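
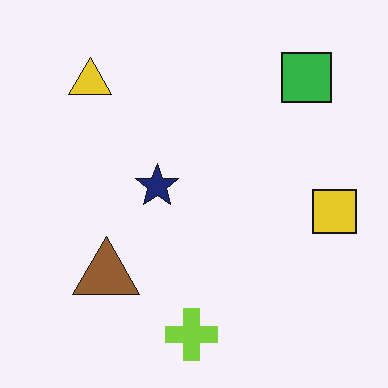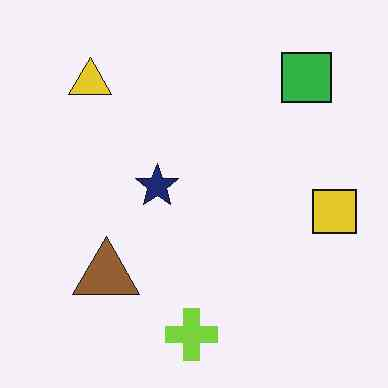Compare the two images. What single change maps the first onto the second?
It was JPEG-compressed with visible artifacts.

Blocky 8×8 compression artifacts appear around shape edges and the flat background shows ringing — characteristic JPEG degradation.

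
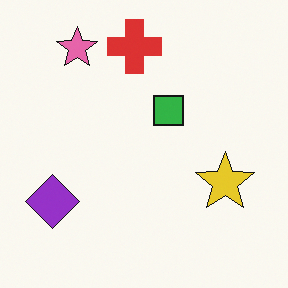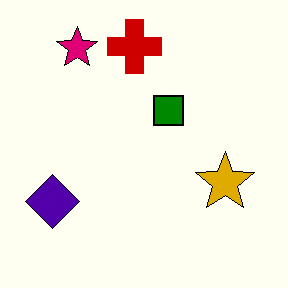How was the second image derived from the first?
Boosted in contrast.

Tones are pushed away from mid-grey across the whole image — a global contrast change.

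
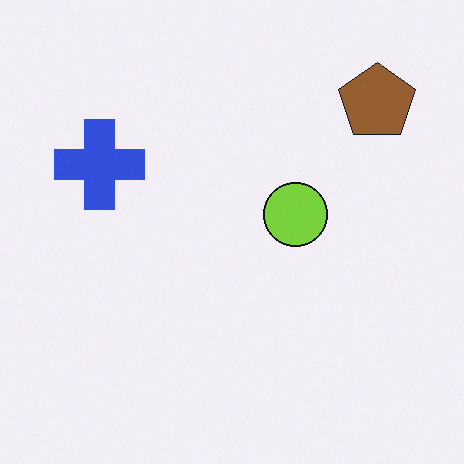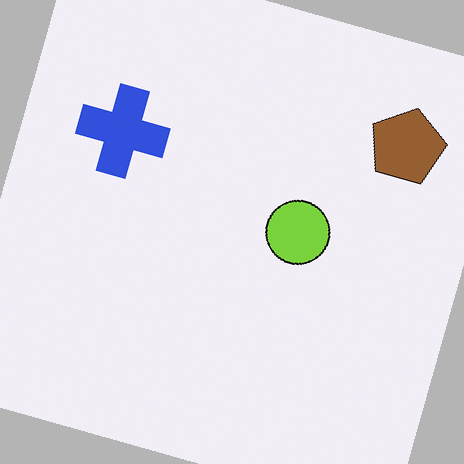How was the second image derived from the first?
This is the original image rotated clockwise by a moderate amount.

Every shape is tilted by the same angle and the image corners show triangular fill wedges — a whole-image rotation by a non-right angle.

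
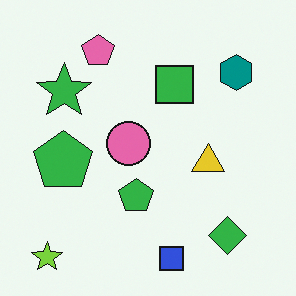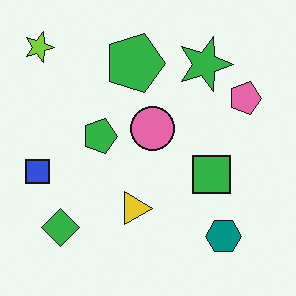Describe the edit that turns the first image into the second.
This is the original image rotated 90° clockwise.

The lime star sits in the bottom-left of the first image and the top-left of the second — consistent with a whole-image 90° clockwise rotation.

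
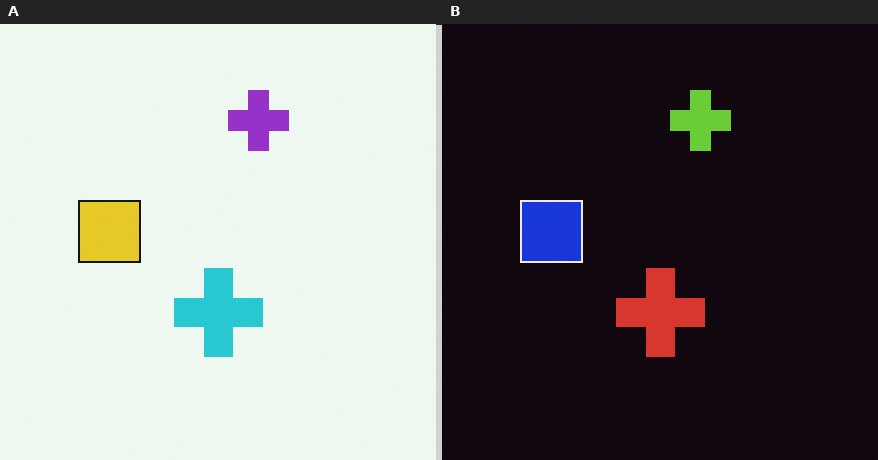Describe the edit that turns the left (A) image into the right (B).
The image was color-inverted (negative).

The light background has become dark and every shape's color is its complement — a photographic negative.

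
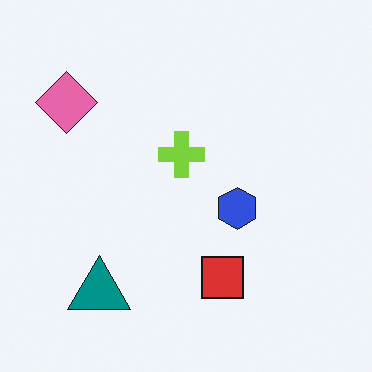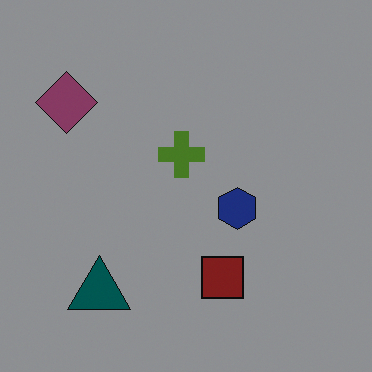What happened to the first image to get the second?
It was darkened a lot.

Every pixel — background and shapes alike — is uniformly darkened.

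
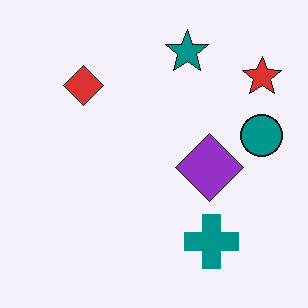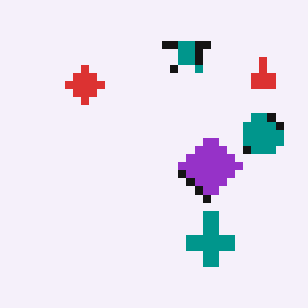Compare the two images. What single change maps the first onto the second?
The image was moderately pixelated.

Shapes are reduced to large square blocks; fine edges and outlines are lost — a downscale-then-upscale (mosaic) effect.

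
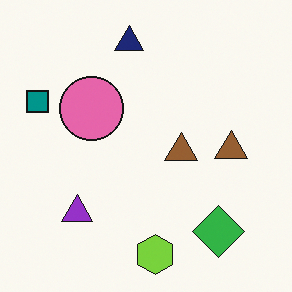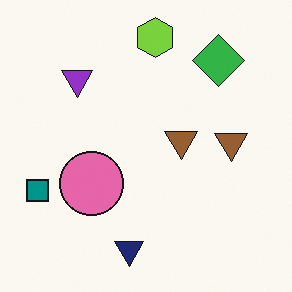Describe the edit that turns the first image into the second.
The image was flipped vertically (top ↔ bottom).

The lime hexagon is in the bottom of the first image and the top of the second — shapes on opposite sides of the horizontal midline have swapped in a mirror flip.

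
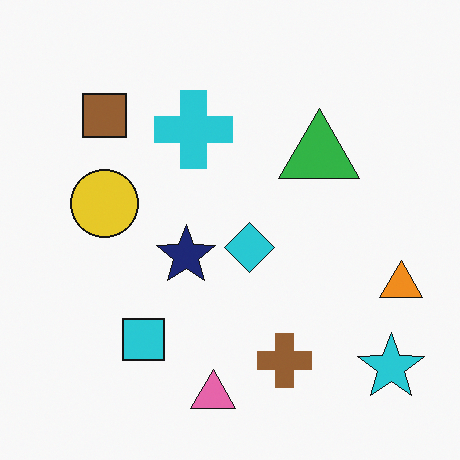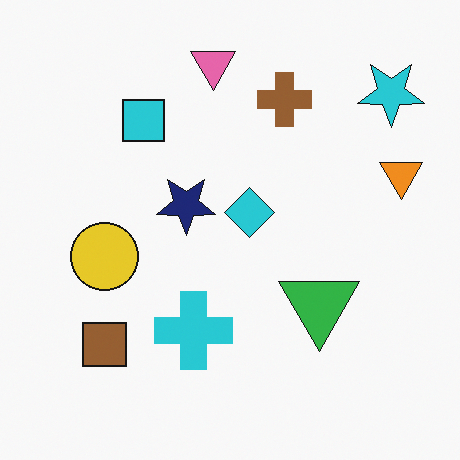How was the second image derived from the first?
The transformation is: flipped vertically (top ↔ bottom).

The pink triangle is in the bottom of the first image and the top of the second — shapes on opposite sides of the horizontal midline have swapped in a mirror flip.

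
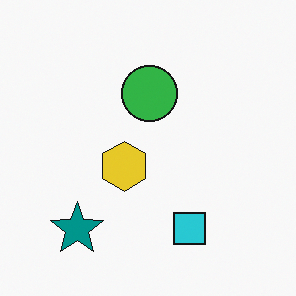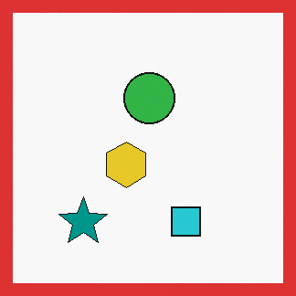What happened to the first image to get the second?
The transformation is: framed with a red border.

A solid red frame runs around the edge of the second image, with the content slightly shrunk inside it.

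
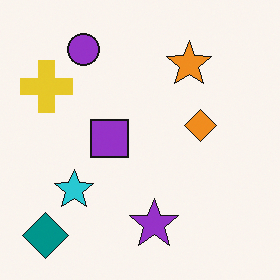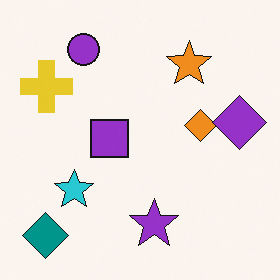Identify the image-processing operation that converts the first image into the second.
Overlaid with an additional purple diamond.

A purple diamond appears in the second image that is absent from the first.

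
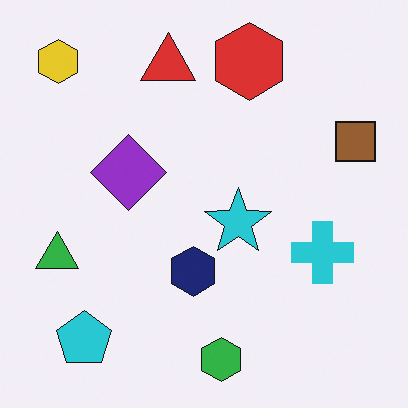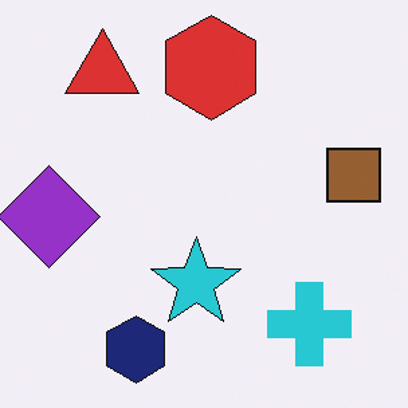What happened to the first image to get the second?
The image was cropped to a modestly smaller region and rescaled.

The visible shapes are larger and the field of view is narrower; shapes near the original edges may be partly or wholly outside the frame — a crop-and-rescale.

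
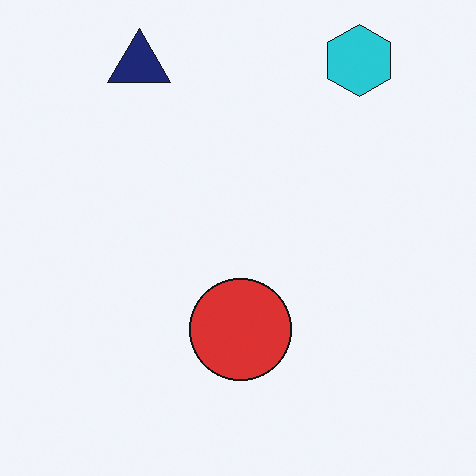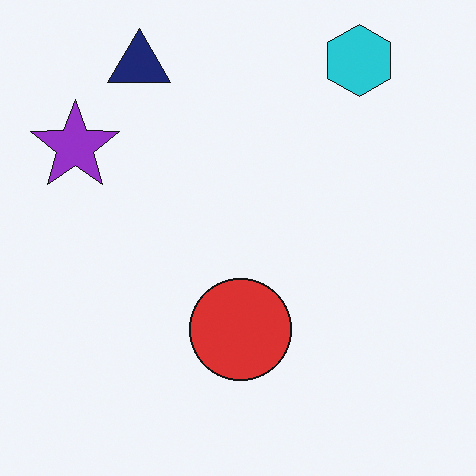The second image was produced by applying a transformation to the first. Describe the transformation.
The image was overlaid with an additional purple star.

A purple star appears in the second image that is absent from the first.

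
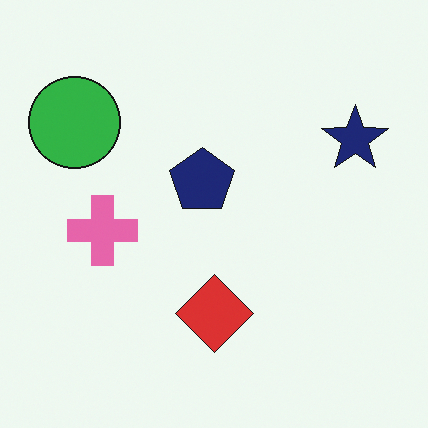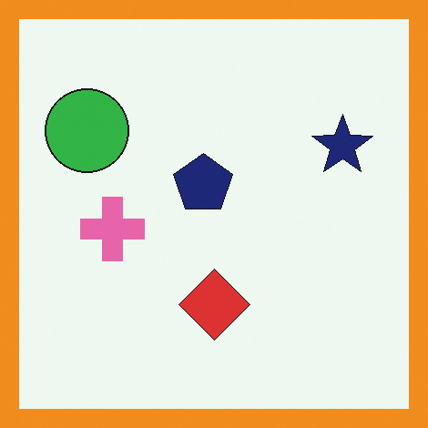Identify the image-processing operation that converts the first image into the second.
Framed with a orange border.

A solid orange frame runs around the edge of the second image, with the content slightly shrunk inside it.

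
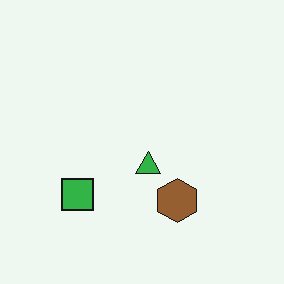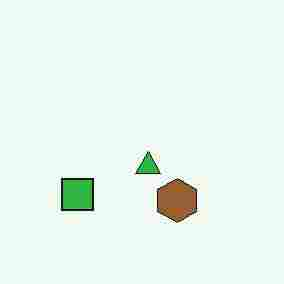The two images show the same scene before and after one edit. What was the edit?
The second image is the first degraded with heavy JPEG compression.

Blocky 8×8 compression artifacts appear around shape edges and the flat background shows ringing — characteristic JPEG degradation.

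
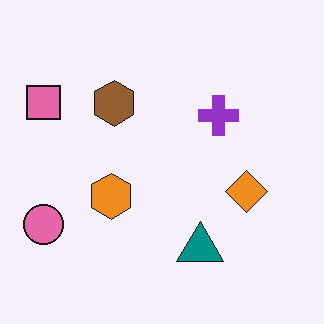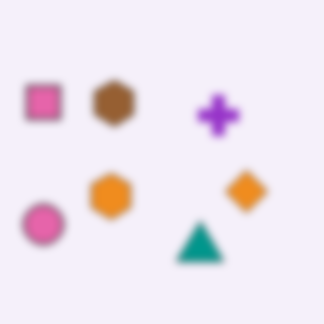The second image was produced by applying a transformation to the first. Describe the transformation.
The second image is the first moderately blurred.

Shape edges and outlines are uniformly softened across the whole image.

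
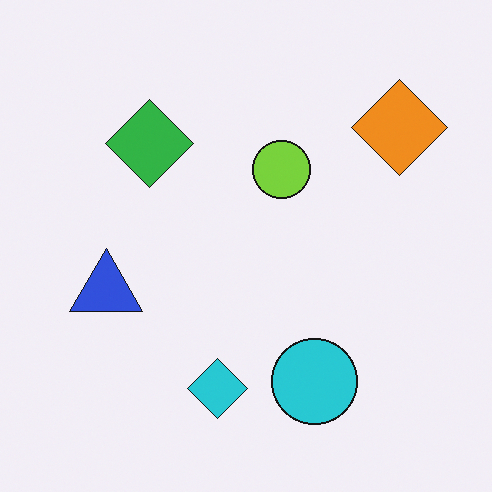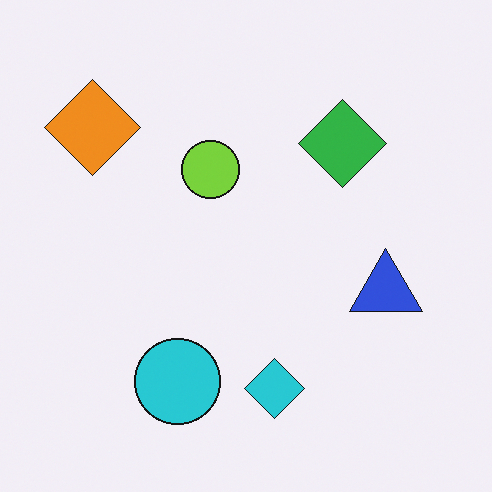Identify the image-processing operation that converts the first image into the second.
Flipped horizontally (left ↔ right).

The orange diamond is in the top-right of the first image and the top-left of the second — shapes on opposite sides of the vertical midline have swapped in a mirror flip.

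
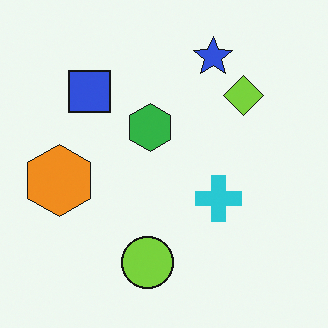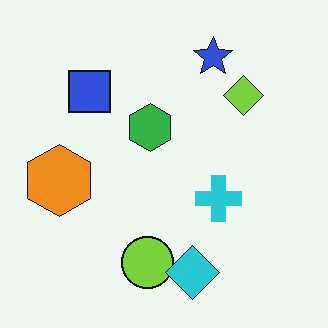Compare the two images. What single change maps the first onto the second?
This is the original image overlaid with an additional cyan diamond.

A cyan diamond appears in the second image that is absent from the first.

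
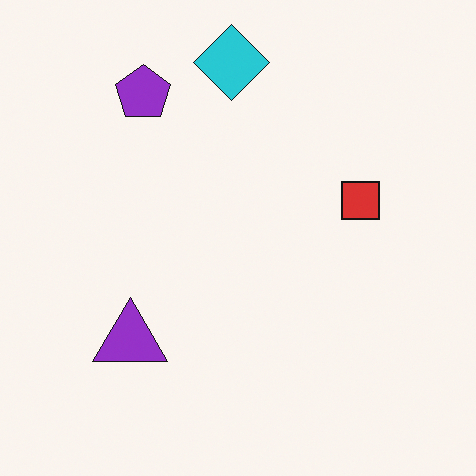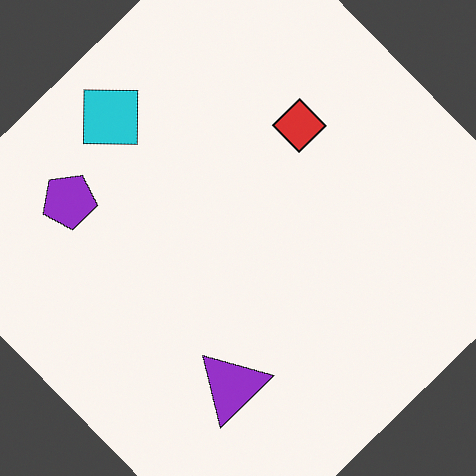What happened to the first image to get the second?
The transformation is: rotated counter-clockwise by a large amount — several tens of degrees.

Every shape is tilted by the same angle and the image corners show triangular fill wedges — a whole-image rotation by a non-right angle.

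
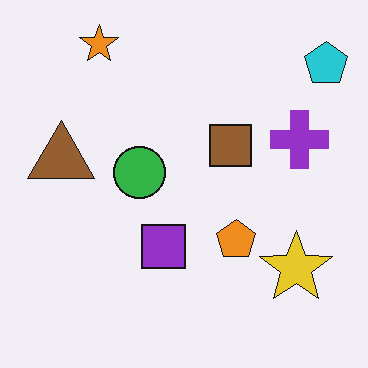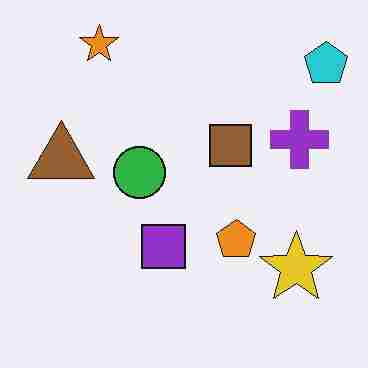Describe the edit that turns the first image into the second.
It was degraded with heavy JPEG compression.

Blocky 8×8 compression artifacts appear around shape edges and the flat background shows ringing — characteristic JPEG degradation.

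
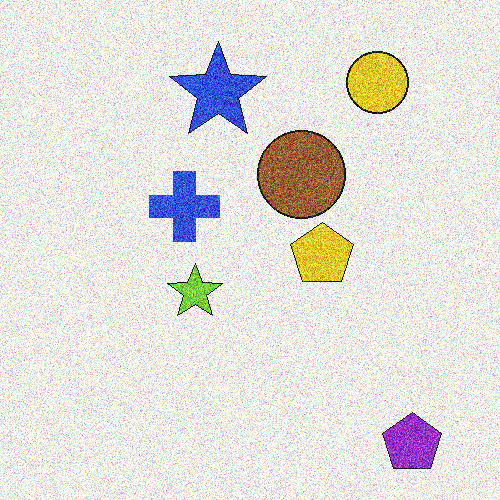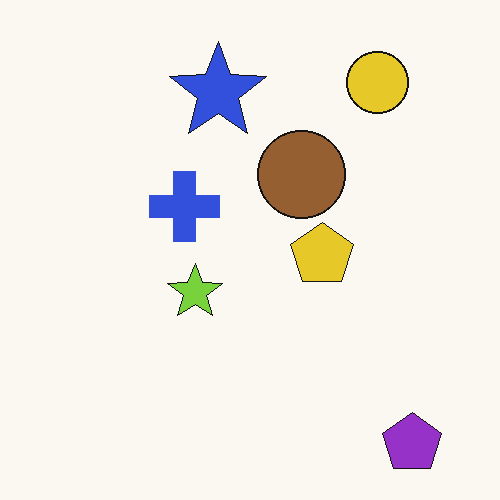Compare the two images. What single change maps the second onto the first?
The first image is the second degraded with a thick layer of grain.

Random speckle covers the whole image, including the flat background.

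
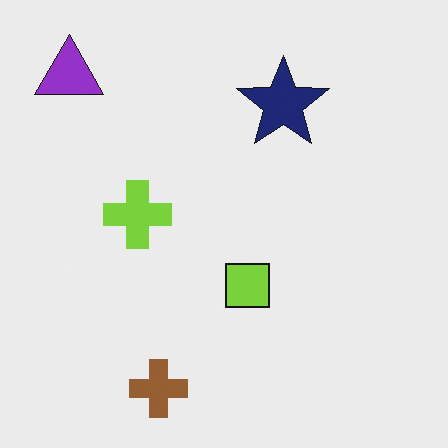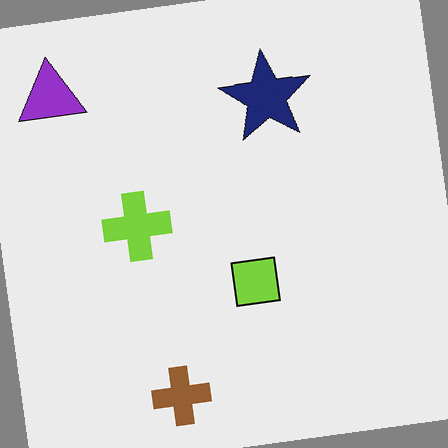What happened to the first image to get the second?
It was rotated counter-clockwise by a small amount.

Every shape is tilted by the same angle and the image corners show triangular fill wedges — a whole-image rotation by a non-right angle.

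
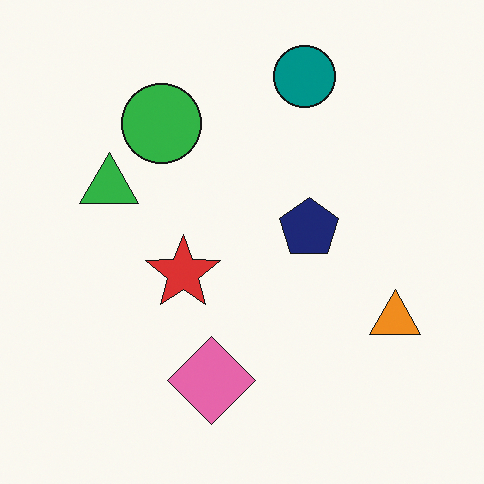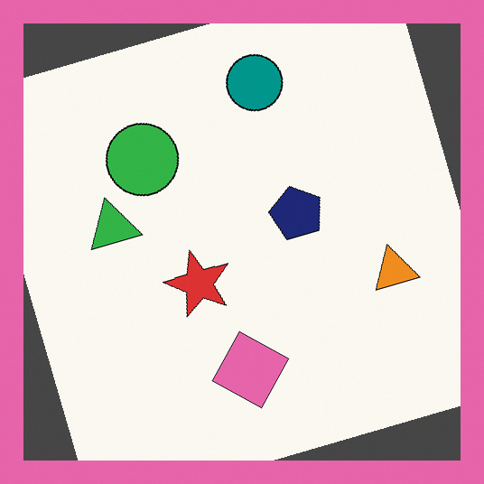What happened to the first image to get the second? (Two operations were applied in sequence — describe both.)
The second image is the first rotated counter-clockwise by a moderate amount, then framed with a pink border.

Every shape is tilted by the same angle and the image corners show triangular fill wedges — a whole-image rotation by a non-right angle. A solid pink frame runs around the edge of the second image, with the content slightly shrunk inside it.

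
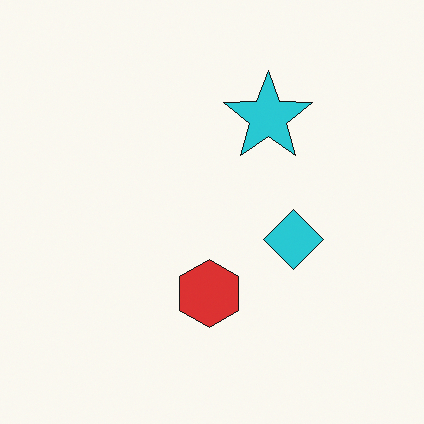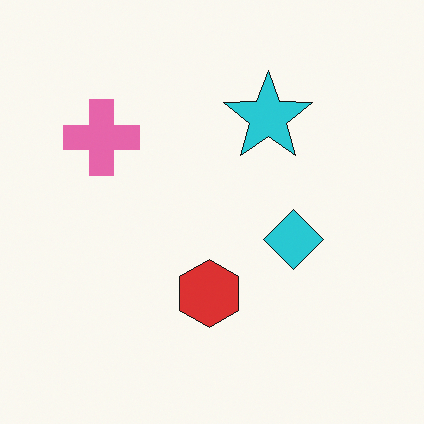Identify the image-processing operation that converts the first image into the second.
The second image is the first overlaid with an additional pink cross.

A pink cross appears in the second image that is absent from the first.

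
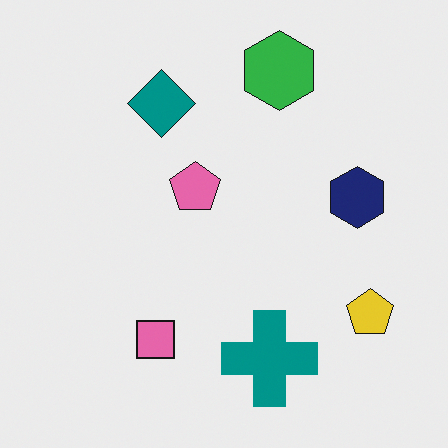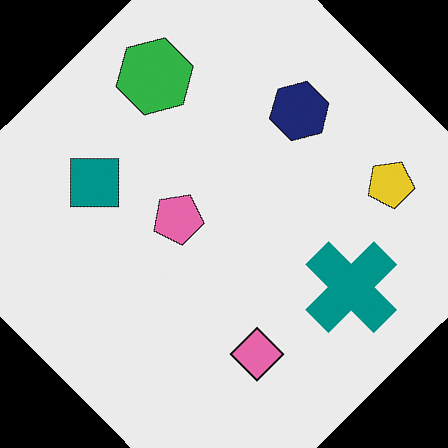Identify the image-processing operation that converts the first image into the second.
The image was rotated counter-clockwise by a large amount — several tens of degrees.

Every shape is tilted by the same angle and the image corners show triangular fill wedges — a whole-image rotation by a non-right angle.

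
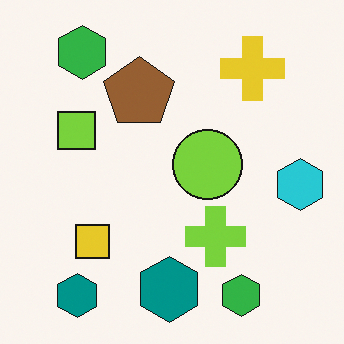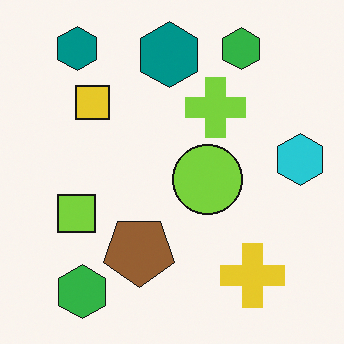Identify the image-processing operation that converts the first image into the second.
The image was flipped vertically (top ↔ bottom).

The yellow cross is in the top-right of the first image and the bottom-right of the second — shapes on opposite sides of the horizontal midline have swapped in a mirror flip.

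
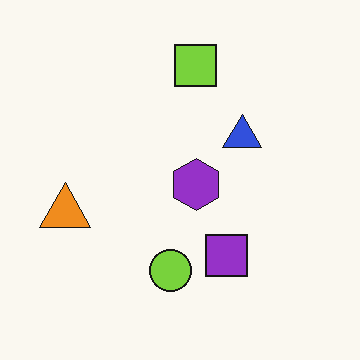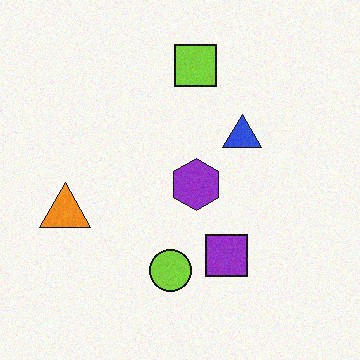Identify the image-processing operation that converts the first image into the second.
The image was degraded with light additive noise.

Random speckle covers the whole image, including the flat background.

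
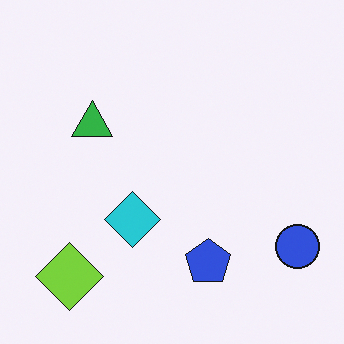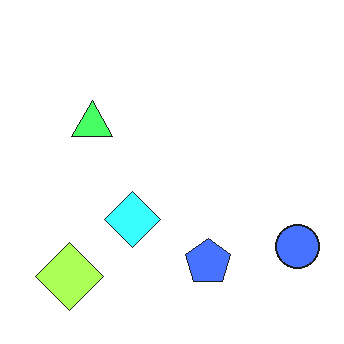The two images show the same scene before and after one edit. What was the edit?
It was substantially brightened.

Every pixel — background and shapes alike — is uniformly brightened.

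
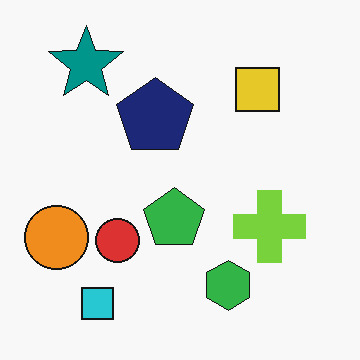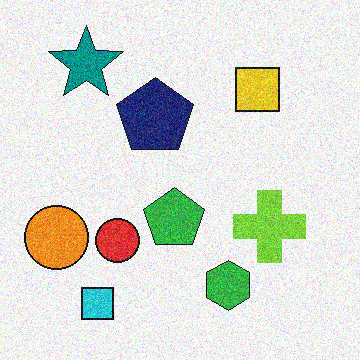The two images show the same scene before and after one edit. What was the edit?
Degraded with moderate additive noise.

Random speckle covers the whole image, including the flat background.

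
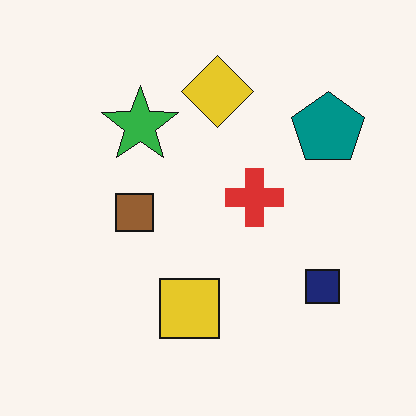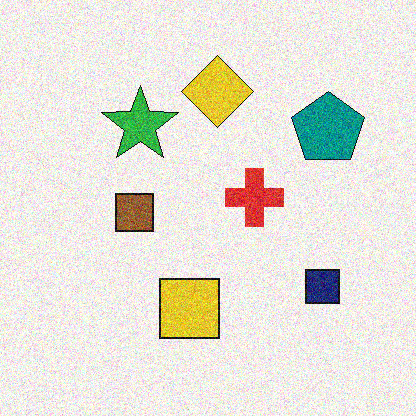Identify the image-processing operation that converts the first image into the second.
The second image is the first degraded with visible gaussian noise.

Random speckle covers the whole image, including the flat background.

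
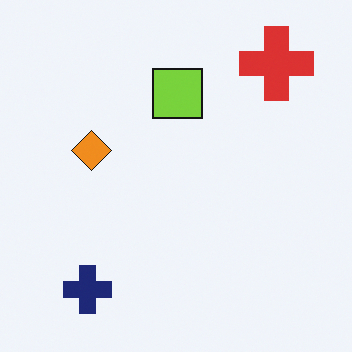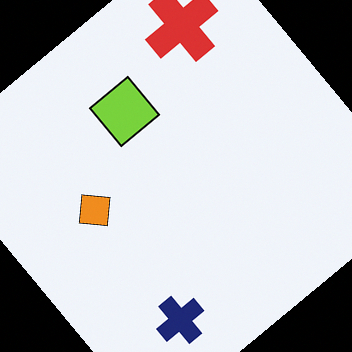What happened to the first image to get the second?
It was rotated counter-clockwise by a large amount — several tens of degrees.

Every shape is tilted by the same angle and the image corners show triangular fill wedges — a whole-image rotation by a non-right angle.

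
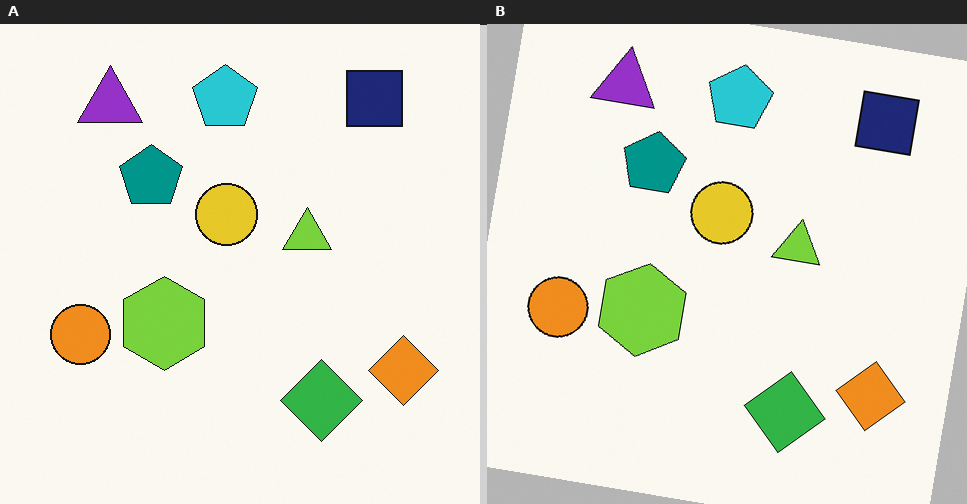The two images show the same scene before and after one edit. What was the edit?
The transformation is: rotated clockwise by a few degrees.

Every shape is tilted by the same angle and the image corners show triangular fill wedges — a whole-image rotation by a non-right angle.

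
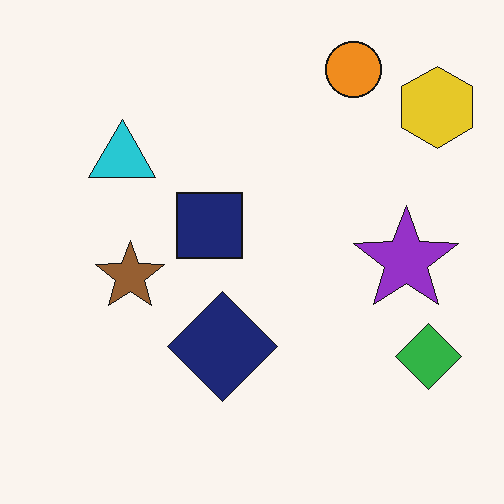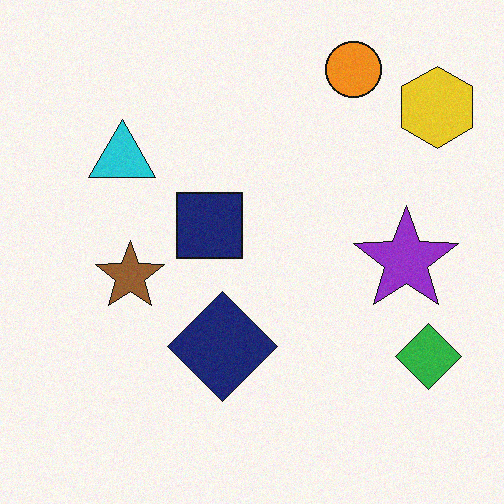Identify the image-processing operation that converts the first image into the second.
The second image is the first degraded with subtle gaussian noise.

Random speckle covers the whole image, including the flat background.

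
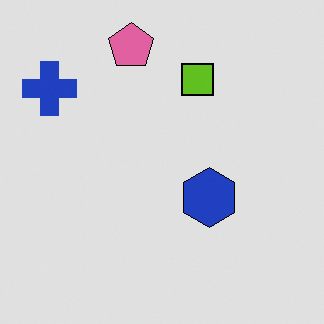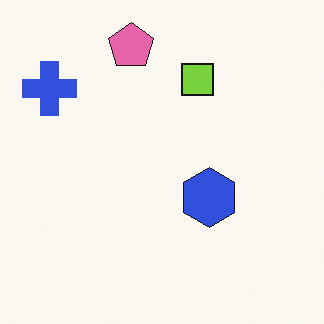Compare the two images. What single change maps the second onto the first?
The image was moderately posterized.

Each flat color has snapped to a coarser quantized level — most visibly, the near-white background has dropped to a flat grey.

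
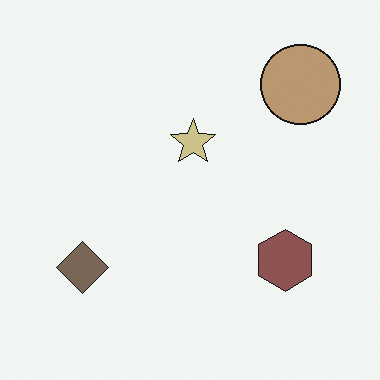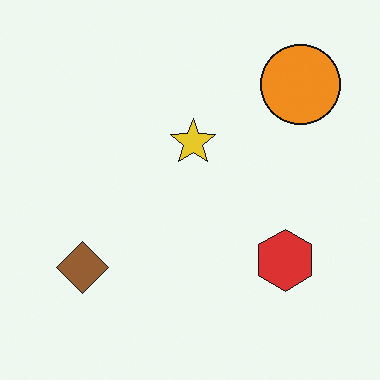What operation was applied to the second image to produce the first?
This is the original image heavily desaturated.

All colors are more muted and greyish — a global saturation change.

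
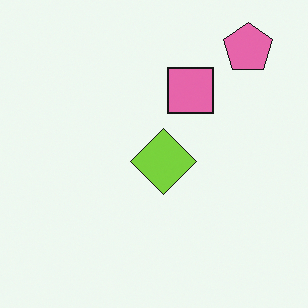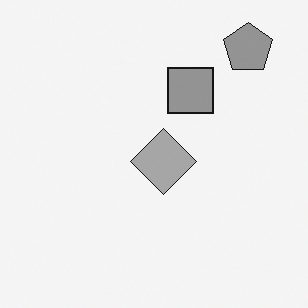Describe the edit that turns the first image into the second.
The transformation is: converted to grayscale.

All color is removed — every shape is now a shade of grey.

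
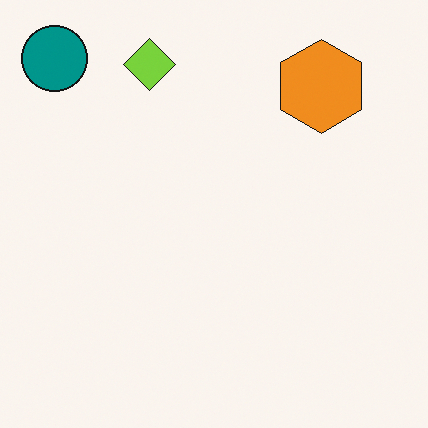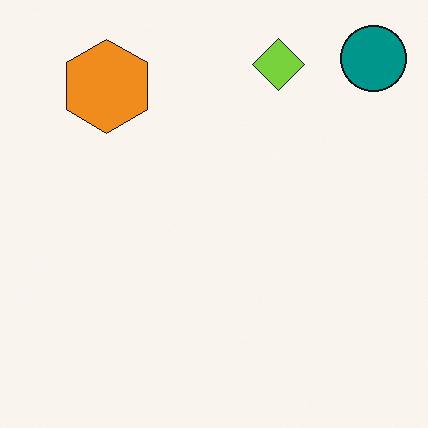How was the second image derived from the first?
The second image is the first flipped horizontally (left ↔ right).

The teal circle is in the top-left of the first image and the top-right of the second — shapes on opposite sides of the vertical midline have swapped in a mirror flip.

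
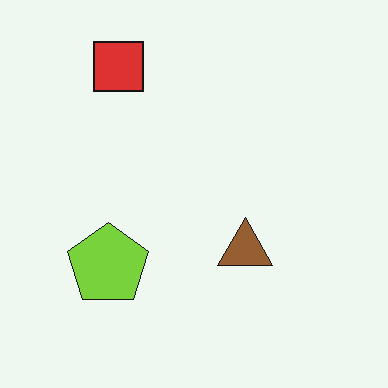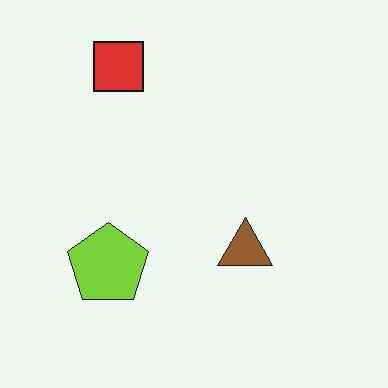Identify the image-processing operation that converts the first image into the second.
The image was given moderate JPEG compression.

Blocky 8×8 compression artifacts appear around shape edges and the flat background shows ringing — characteristic JPEG degradation.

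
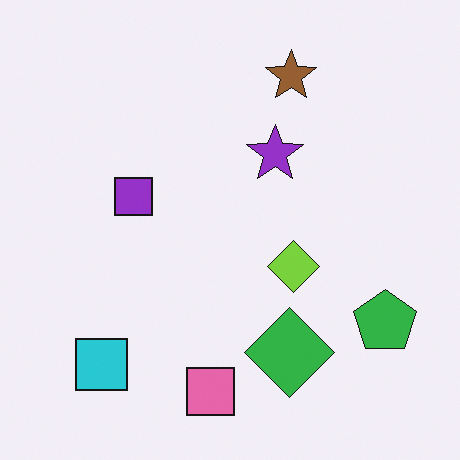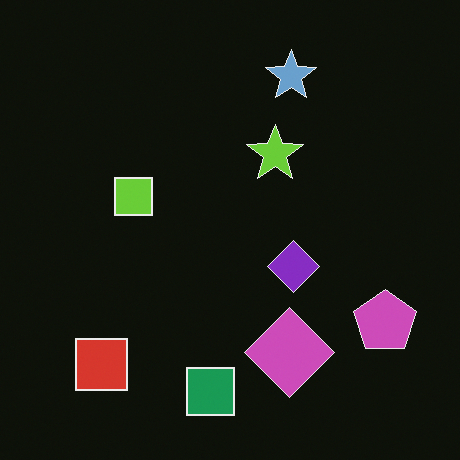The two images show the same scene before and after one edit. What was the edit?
It was color-inverted (negative).

The light background has become dark and every shape's color is its complement — a photographic negative.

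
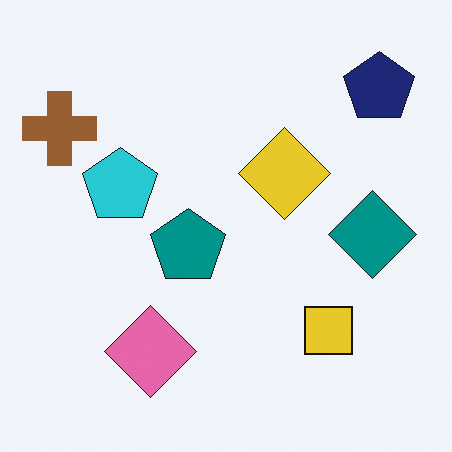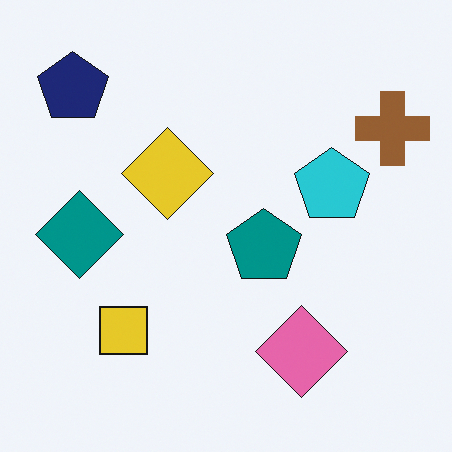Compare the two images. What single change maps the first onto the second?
Flipped horizontally (left ↔ right).

The brown cross is in the top-left of the first image and the top-right of the second — shapes on opposite sides of the vertical midline have swapped in a mirror flip.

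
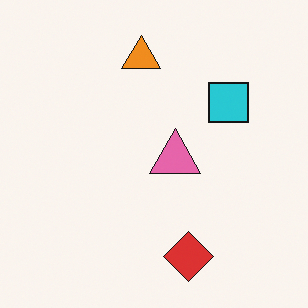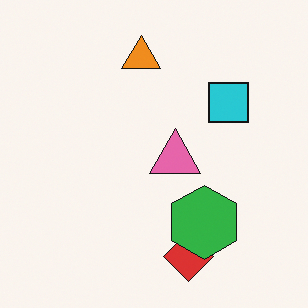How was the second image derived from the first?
This is the original image overlaid with an additional green hexagon.

A green hexagon appears in the second image that is absent from the first.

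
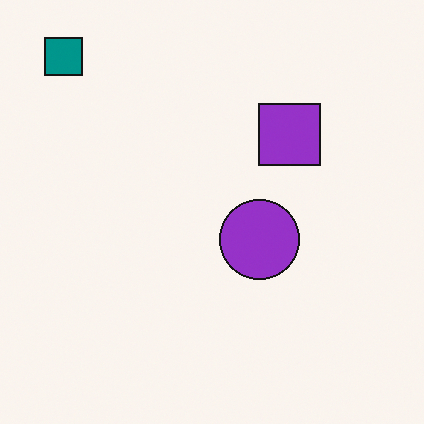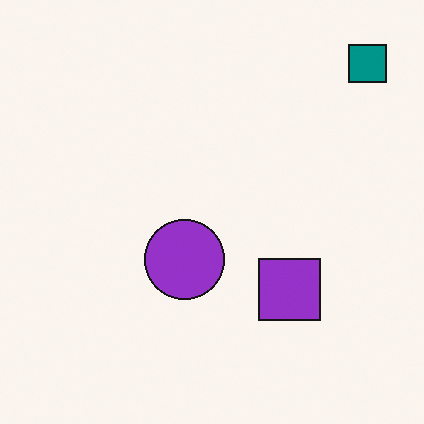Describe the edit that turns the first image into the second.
Rotated 90° clockwise.

The teal square sits in the top-left of the first image and the top-right of the second — consistent with a whole-image 90° clockwise rotation.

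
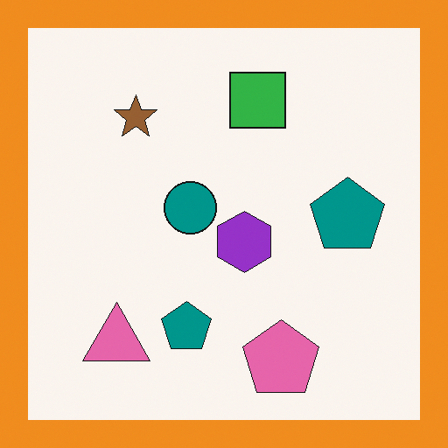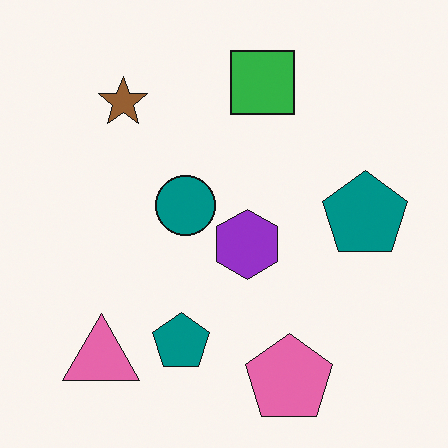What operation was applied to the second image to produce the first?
Framed with a orange border.

A solid orange frame runs around the edge of the first image, with the content slightly shrunk inside it.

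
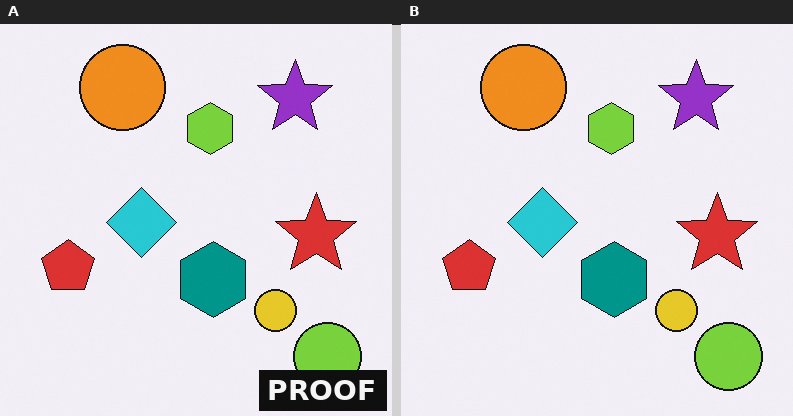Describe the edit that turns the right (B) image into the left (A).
The transformation is: watermarked with the text "PROOF" in the lower-right corner.

A dark label reading "PROOF" appears in the lower-right corner.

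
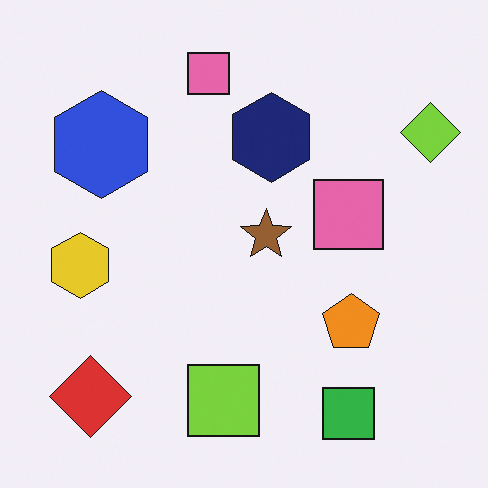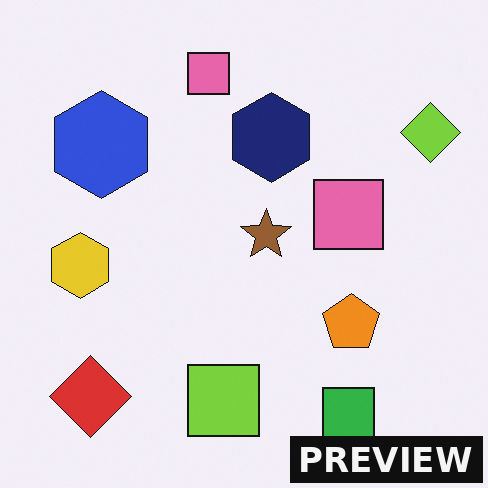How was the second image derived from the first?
Watermarked with the text "PREVIEW" in the lower-right corner.

A dark label reading "PREVIEW" appears in the lower-right corner.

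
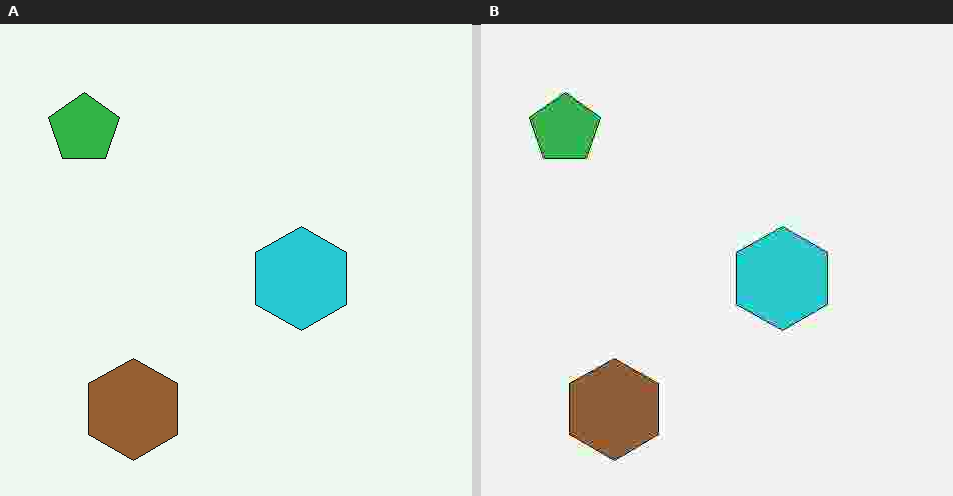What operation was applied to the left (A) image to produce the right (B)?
The transformation is: degraded with heavy JPEG compression.

Blocky 8×8 compression artifacts appear around shape edges and the flat background shows ringing — characteristic JPEG degradation.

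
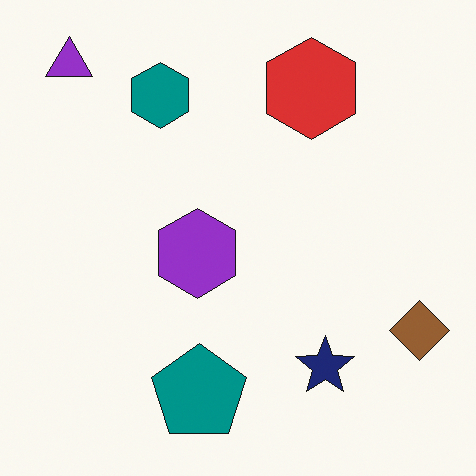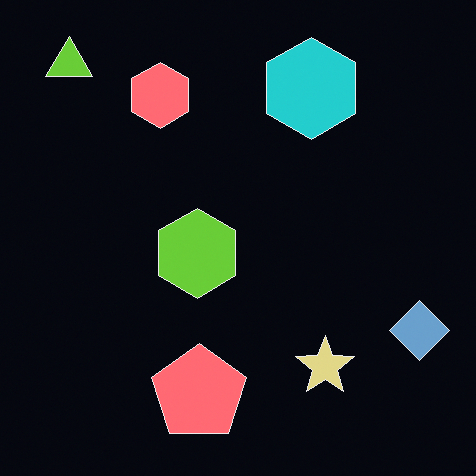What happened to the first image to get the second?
The second image is the first color-inverted (negative).

The light background has become dark and every shape's color is its complement — a photographic negative.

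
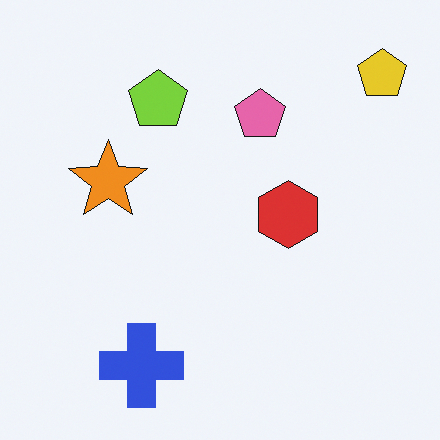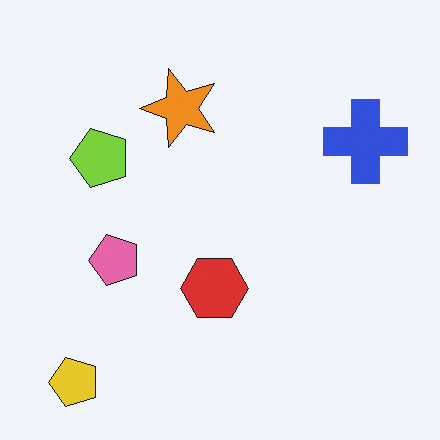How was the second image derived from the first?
The transformation is: transposed (reflected across the top-left ↔ bottom-right diagonal).

Shapes have swapped their row and column positions — what was in the top-right is now in the bottom-left — a diagonal reflection.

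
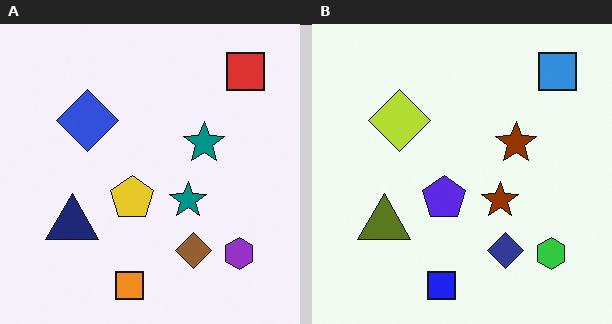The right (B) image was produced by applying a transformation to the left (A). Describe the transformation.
This is the original image hue-shifted through roughly half the color wheel.

Every shape's color has rotated by the same amount around the hue wheel — a uniform hue shift.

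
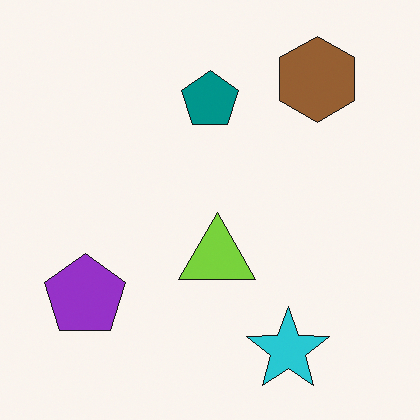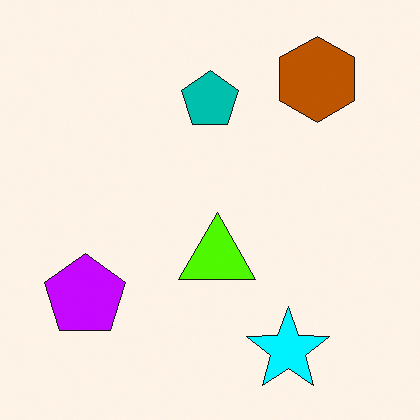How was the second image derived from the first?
It was made much more vivid (saturation change).

All colors are more vivid — a global saturation change.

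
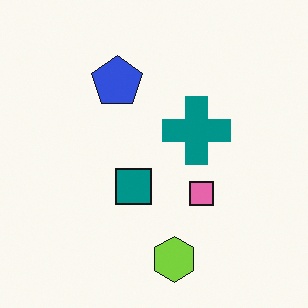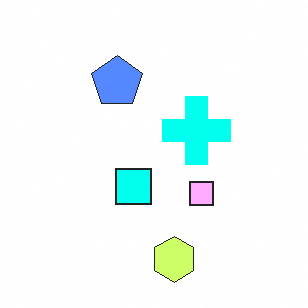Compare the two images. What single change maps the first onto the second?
The second image is the first substantially brightened.

Every pixel — background and shapes alike — is uniformly brightened.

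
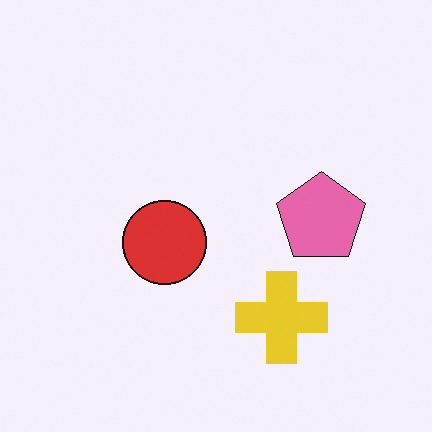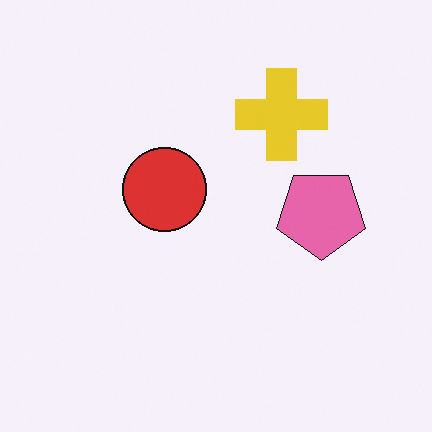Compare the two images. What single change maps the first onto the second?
The image was flipped vertically (top ↔ bottom).

The yellow cross is in the bottom of the first image and the top of the second — shapes on opposite sides of the horizontal midline have swapped in a mirror flip.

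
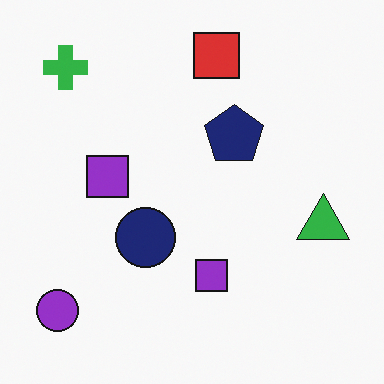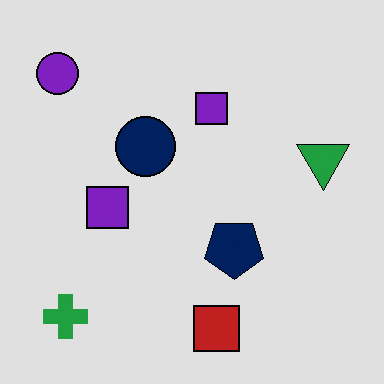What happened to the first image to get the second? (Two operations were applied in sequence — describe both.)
This is the original image moderately posterized, then flipped vertically (top ↔ bottom).

Each flat color has snapped to a coarser quantized level — most visibly, the near-white background has dropped to a flat grey. The red square is in the top of the first image and the bottom of the second — shapes on opposite sides of the horizontal midline have swapped in a mirror flip.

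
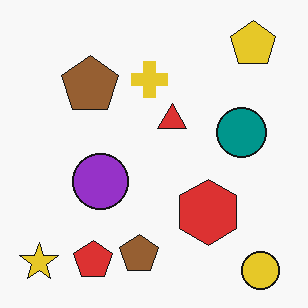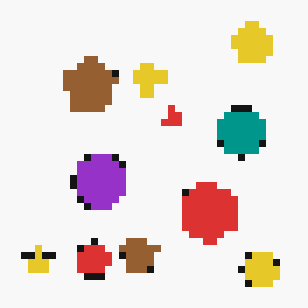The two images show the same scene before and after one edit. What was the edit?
This is the original image pixelated into visible square blocks.

Shapes are reduced to large square blocks; fine edges and outlines are lost — a downscale-then-upscale (mosaic) effect.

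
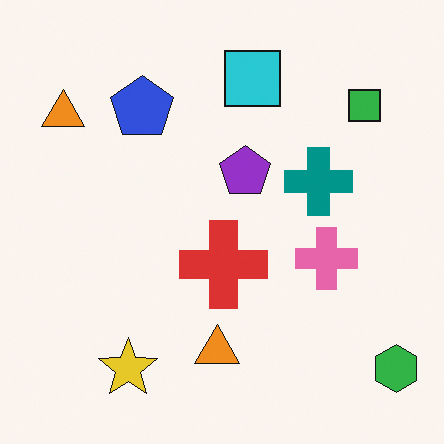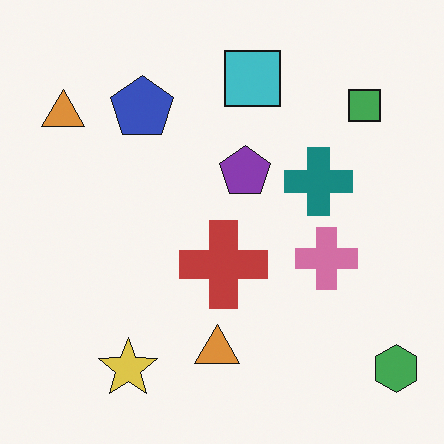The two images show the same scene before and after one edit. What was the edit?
The transformation is: slightly desaturated.

All colors are more muted and greyish — a global saturation change.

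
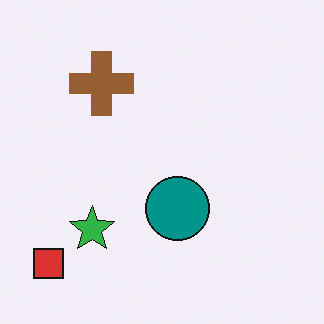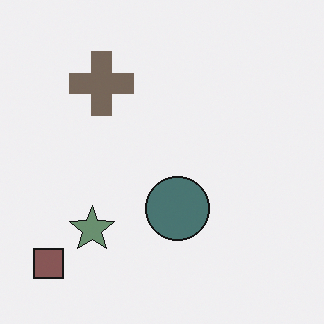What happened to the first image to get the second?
It was heavily desaturated.

All colors are more muted and greyish — a global saturation change.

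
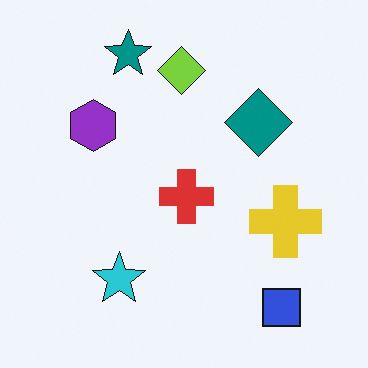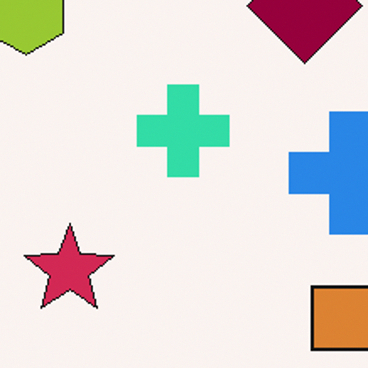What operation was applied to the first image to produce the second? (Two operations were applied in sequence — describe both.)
The second image is the first hue-shifted through roughly half the color wheel, then cropped tightly and scaled back up.

Every shape's color has rotated by the same amount around the hue wheel — a uniform hue shift. The visible shapes are larger and the field of view is narrower; shapes near the original edges may be partly or wholly outside the frame — a crop-and-rescale.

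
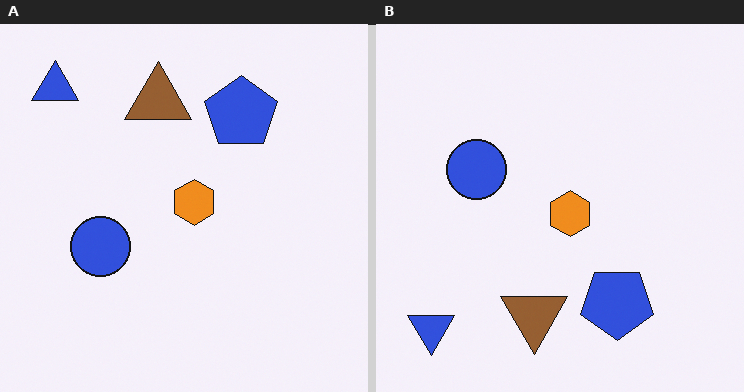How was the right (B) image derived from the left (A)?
It was flipped vertically (top ↔ bottom).

The blue triangle is in the top-left of the left (A) image and the bottom-left of the right (B) — shapes on opposite sides of the horizontal midline have swapped in a mirror flip.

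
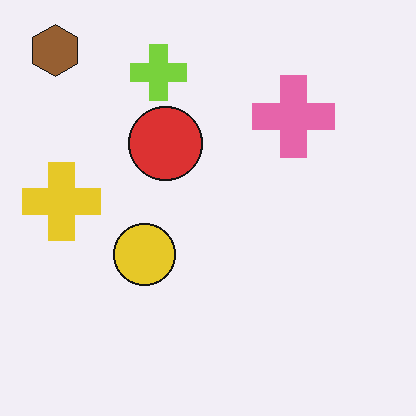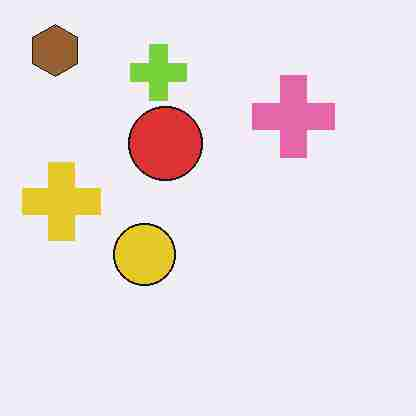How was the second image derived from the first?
Heavily JPEG-compressed with obvious blocking artifacts.

Blocky 8×8 compression artifacts appear around shape edges and the flat background shows ringing — characteristic JPEG degradation.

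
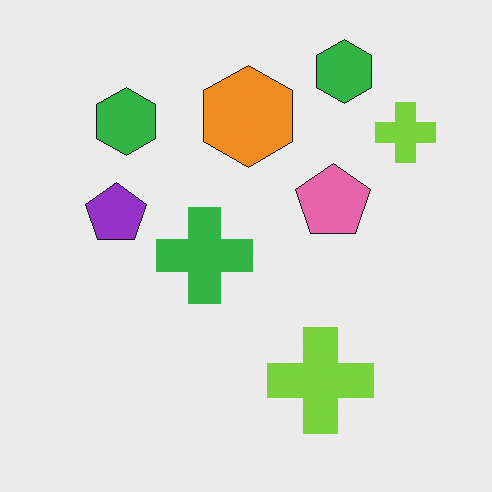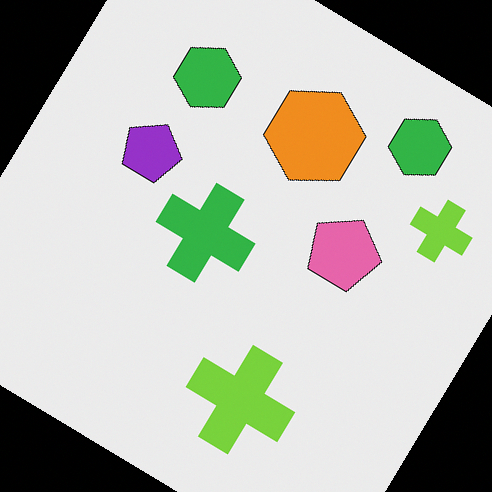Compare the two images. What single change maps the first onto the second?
The transformation is: rotated clockwise by a large amount — several tens of degrees.

Every shape is tilted by the same angle and the image corners show triangular fill wedges — a whole-image rotation by a non-right angle.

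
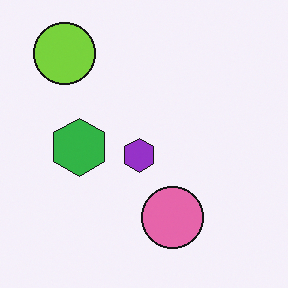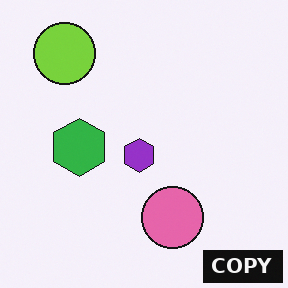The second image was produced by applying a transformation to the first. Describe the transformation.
Watermarked with the text "COPY" in the lower-right corner.

A dark label reading "COPY" appears in the lower-right corner.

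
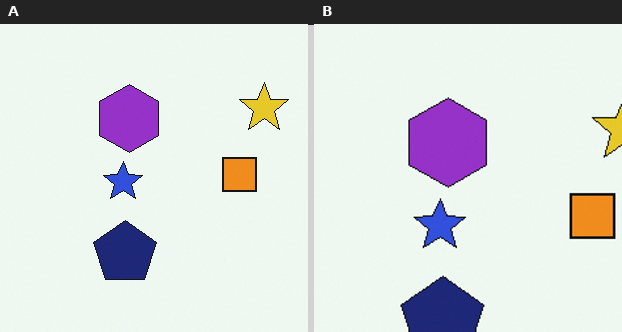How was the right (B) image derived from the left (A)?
It was cropped to a modestly smaller region and rescaled.

The visible shapes are larger and the field of view is narrower; shapes near the original edges may be partly or wholly outside the frame — a crop-and-rescale.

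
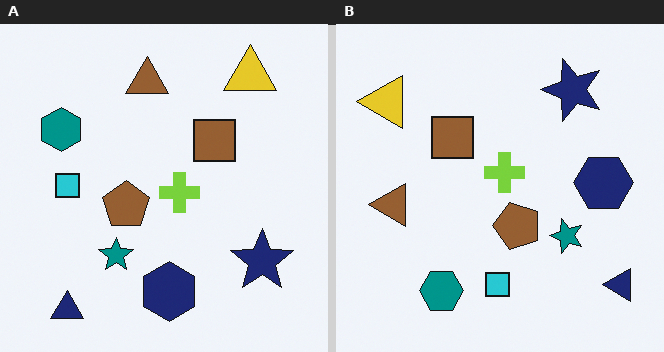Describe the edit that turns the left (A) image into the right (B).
Rotated 90° counter-clockwise.

The navy triangle sits in the bottom-left of the left (A) image and the bottom-right of the right (B) — consistent with a whole-image 90° counter-clockwise rotation.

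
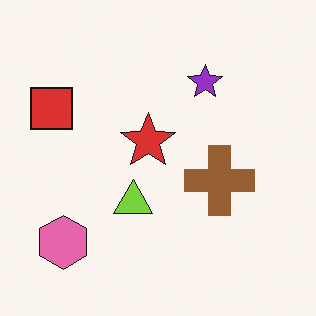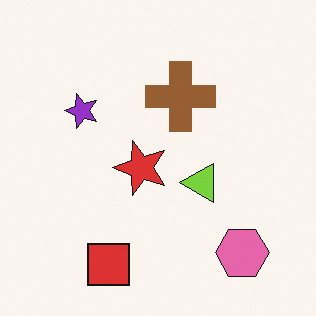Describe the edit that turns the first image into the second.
This is the original image rotated 90° counter-clockwise.

The pink hexagon sits in the bottom-left of the first image and the bottom-right of the second — consistent with a whole-image 90° counter-clockwise rotation.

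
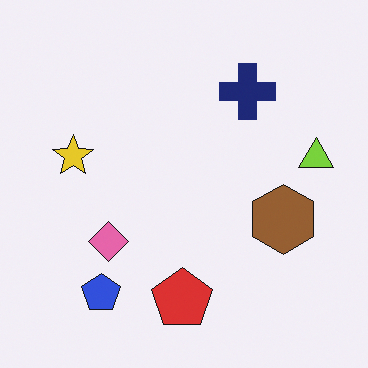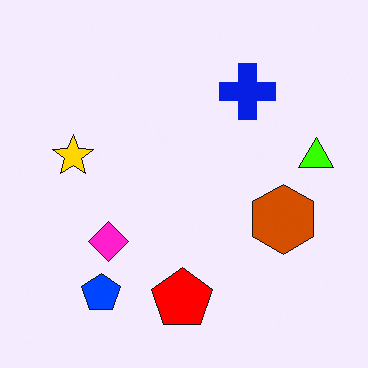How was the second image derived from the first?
Made much more vivid (saturation change).

All colors are more vivid — a global saturation change.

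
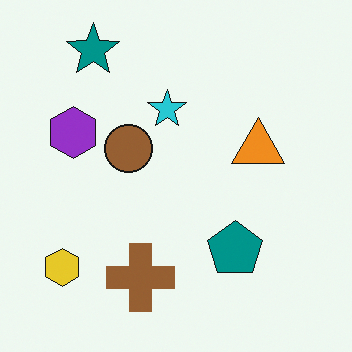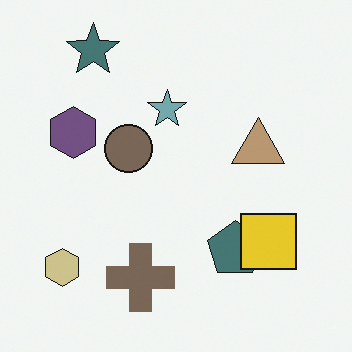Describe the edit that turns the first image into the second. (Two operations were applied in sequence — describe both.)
The second image is the first heavily desaturated, then overlaid with an additional yellow square.

All colors are more muted and greyish — a global saturation change. A yellow square appears in the second image that is absent from the first.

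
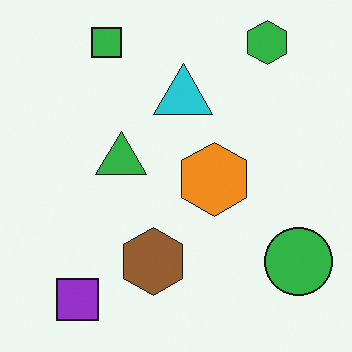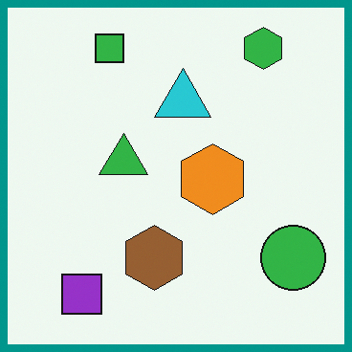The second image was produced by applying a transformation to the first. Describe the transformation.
The second image is the first framed with a teal border.

A solid teal frame runs around the edge of the second image, with the content slightly shrunk inside it.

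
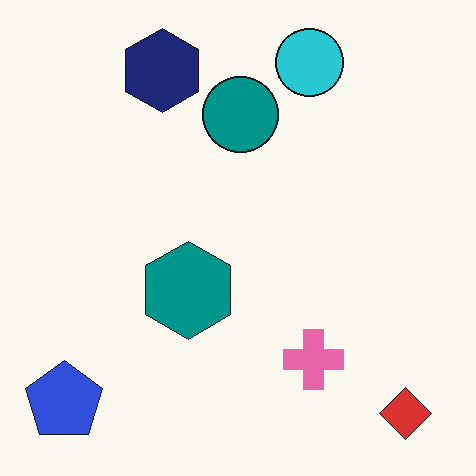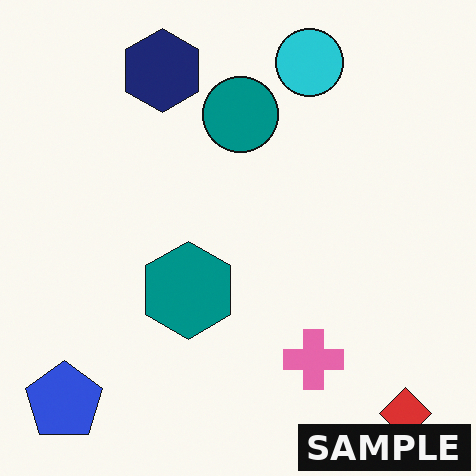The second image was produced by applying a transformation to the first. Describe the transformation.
Watermarked with the text "SAMPLE" in the lower-right corner.

A dark label reading "SAMPLE" appears in the lower-right corner.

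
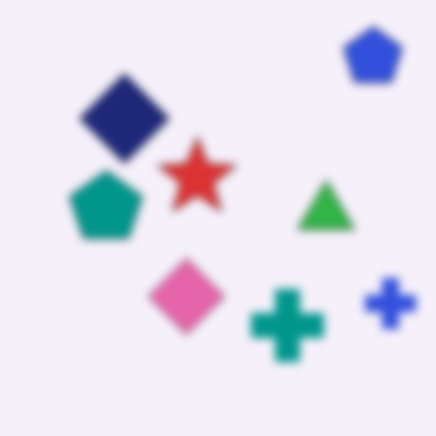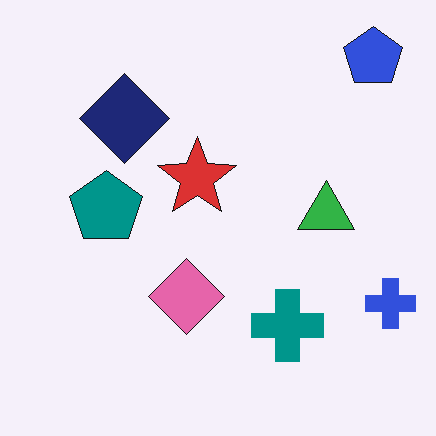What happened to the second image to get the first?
Noticeably gaussian-blurred.

Shape edges and outlines are uniformly softened across the whole image.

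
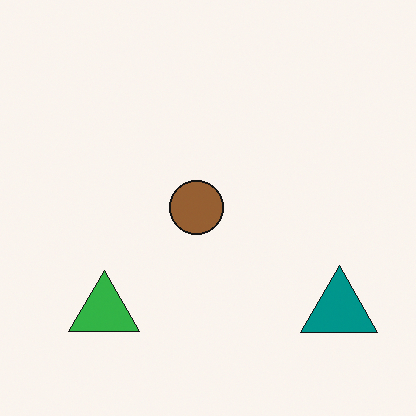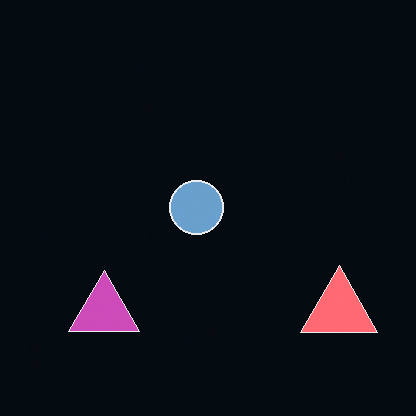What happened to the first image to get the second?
The transformation is: color-inverted (negative).

The light background has become dark and every shape's color is its complement — a photographic negative.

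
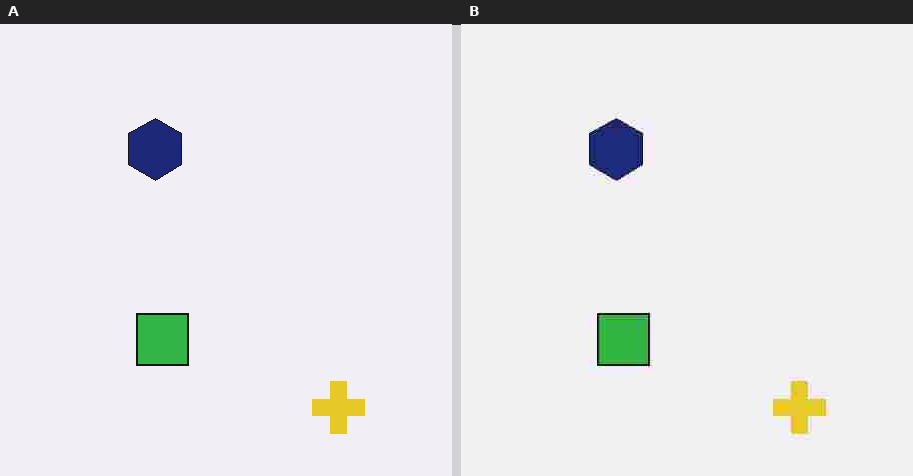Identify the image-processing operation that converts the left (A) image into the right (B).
Degraded with heavy JPEG compression.

Blocky 8×8 compression artifacts appear around shape edges and the flat background shows ringing — characteristic JPEG degradation.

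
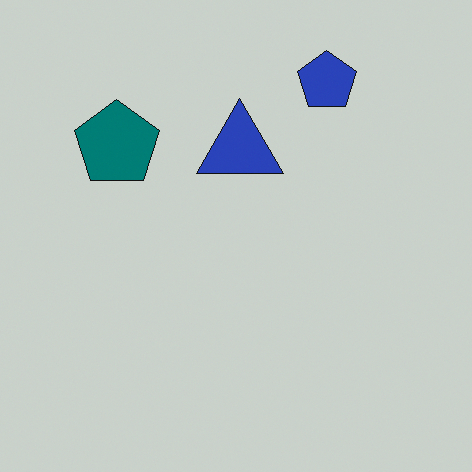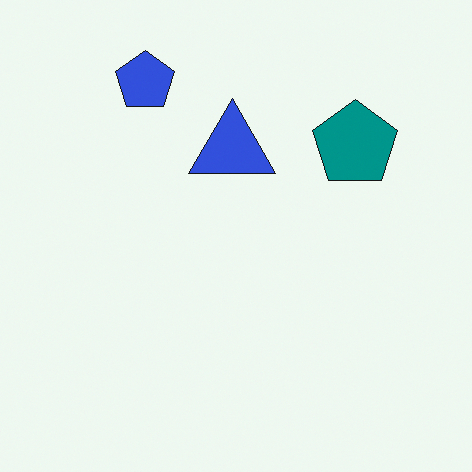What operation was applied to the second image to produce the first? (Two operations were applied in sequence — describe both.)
Flipped horizontally (left ↔ right), then darkened a little.

The teal pentagon is in the top-right of the second image and the top-left of the first — shapes on opposite sides of the vertical midline have swapped in a mirror flip. Every pixel — background and shapes alike — is uniformly darkened.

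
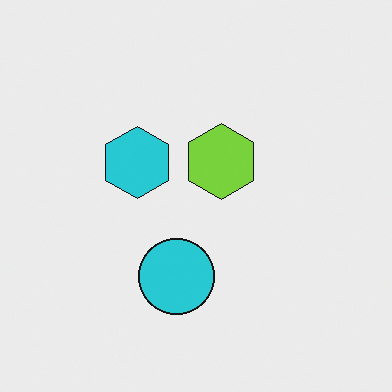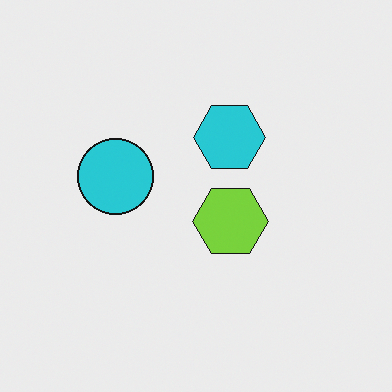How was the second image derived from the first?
The second image is the first rotated 90° clockwise.

The cyan circle sits in the bottom of the first image and the left of the second — consistent with a whole-image 90° clockwise rotation.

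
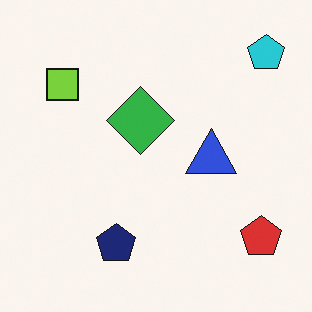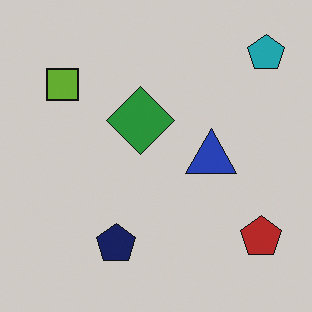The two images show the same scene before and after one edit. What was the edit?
The second image is the first slightly darkened.

Every pixel — background and shapes alike — is uniformly darkened.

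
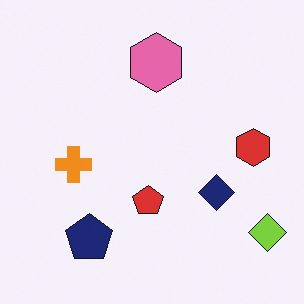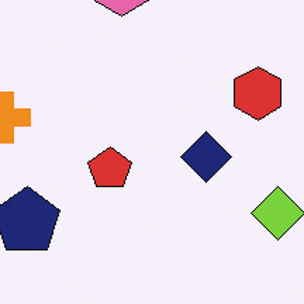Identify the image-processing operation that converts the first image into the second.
This is the original image cropped slightly and scaled back up.

The visible shapes are larger and the field of view is narrower; shapes near the original edges may be partly or wholly outside the frame — a crop-and-rescale.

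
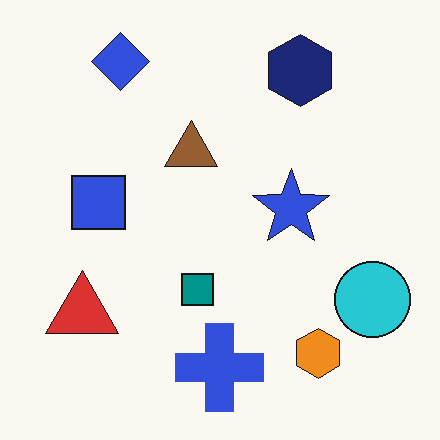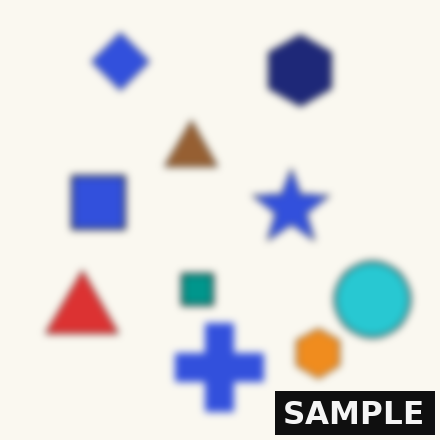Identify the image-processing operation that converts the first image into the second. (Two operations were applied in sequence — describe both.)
This is the original image moderately blurred, then watermarked with the text "SAMPLE" in the lower-right corner.

Shape edges and outlines are uniformly softened across the whole image. A dark label reading "SAMPLE" appears in the lower-right corner.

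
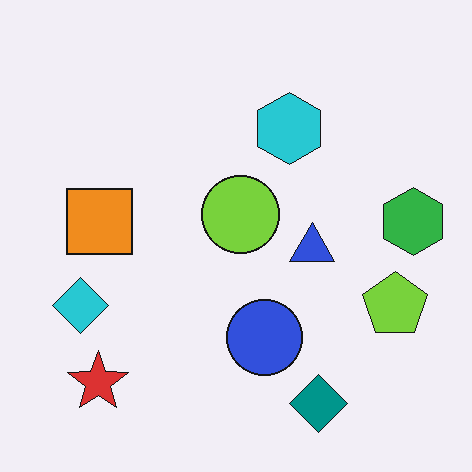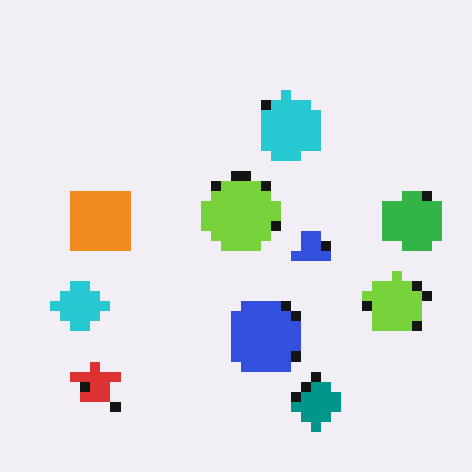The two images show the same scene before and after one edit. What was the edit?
The transformation is: coarsely pixelated.

Shapes are reduced to large square blocks; fine edges and outlines are lost — a downscale-then-upscale (mosaic) effect.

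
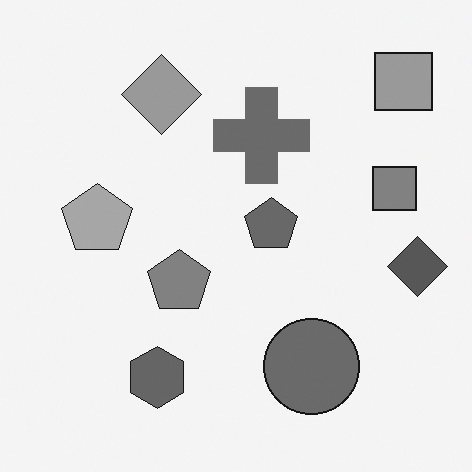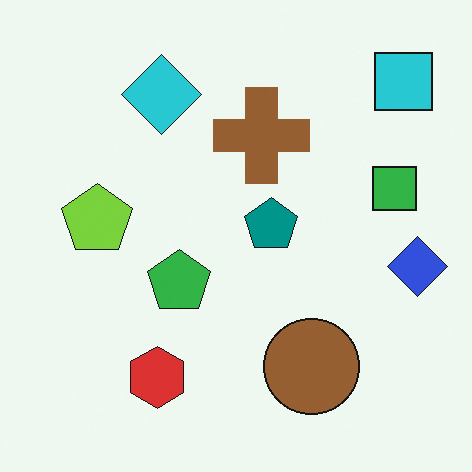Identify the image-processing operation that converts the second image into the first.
The image was converted to grayscale.

All color is removed — every shape is now a shade of grey.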